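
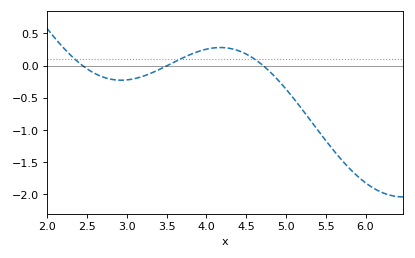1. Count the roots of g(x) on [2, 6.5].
3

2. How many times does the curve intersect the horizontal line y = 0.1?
3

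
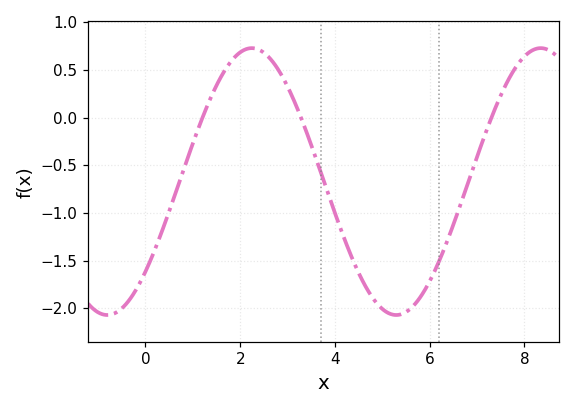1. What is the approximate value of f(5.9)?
-1.8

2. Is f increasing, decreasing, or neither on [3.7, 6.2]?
neither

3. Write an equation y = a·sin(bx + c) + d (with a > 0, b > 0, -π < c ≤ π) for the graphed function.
y = 1.4sin(1x - 0.74) - 0.67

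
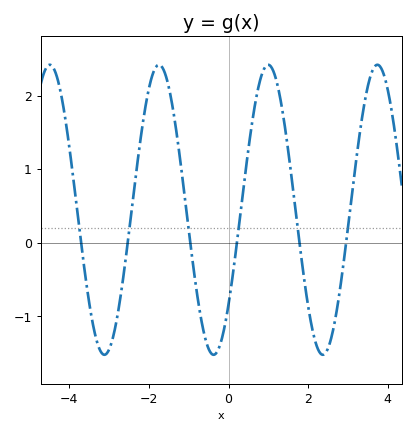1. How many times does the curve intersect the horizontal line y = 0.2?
6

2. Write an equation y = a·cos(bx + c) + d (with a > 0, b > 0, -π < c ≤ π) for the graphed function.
y = 1.97cos(2.29x - 2.28) + 0.45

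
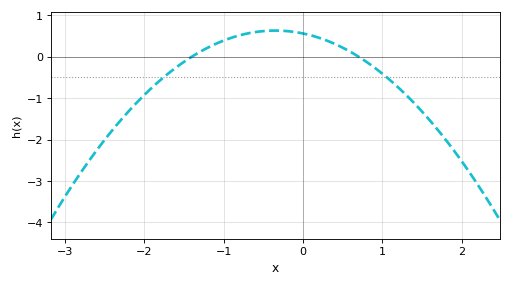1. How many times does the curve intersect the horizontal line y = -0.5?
2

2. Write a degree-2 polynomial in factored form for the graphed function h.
y = -0.57(x + 1.4)(x - 0.7)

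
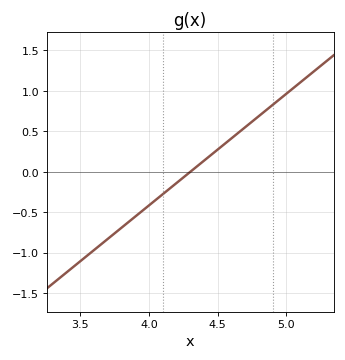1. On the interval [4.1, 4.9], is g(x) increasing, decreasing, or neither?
increasing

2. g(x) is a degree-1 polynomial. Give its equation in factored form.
y = 1.38(x - 4.3)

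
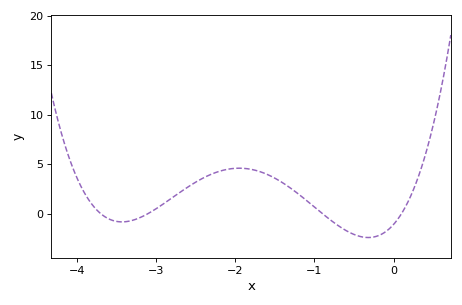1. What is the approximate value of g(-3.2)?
-0.402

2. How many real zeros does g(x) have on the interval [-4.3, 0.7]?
4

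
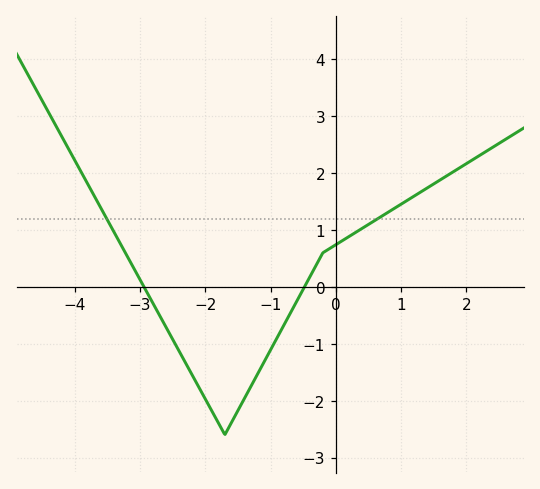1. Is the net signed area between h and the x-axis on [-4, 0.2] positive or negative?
negative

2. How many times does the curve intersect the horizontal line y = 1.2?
2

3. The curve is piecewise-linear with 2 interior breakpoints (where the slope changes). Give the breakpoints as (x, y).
(-1.7, -2.6); (-0.2, 0.6)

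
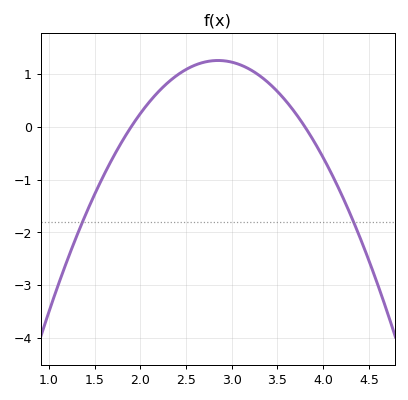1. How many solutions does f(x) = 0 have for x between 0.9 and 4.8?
2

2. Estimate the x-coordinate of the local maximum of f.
2.8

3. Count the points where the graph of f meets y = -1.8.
2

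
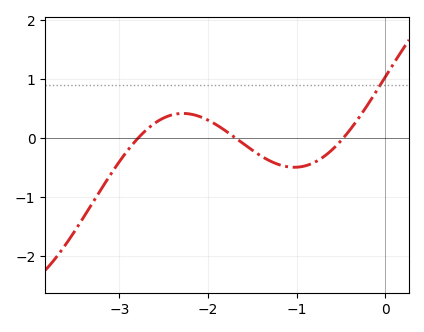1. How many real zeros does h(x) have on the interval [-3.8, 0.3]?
3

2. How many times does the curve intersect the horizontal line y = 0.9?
1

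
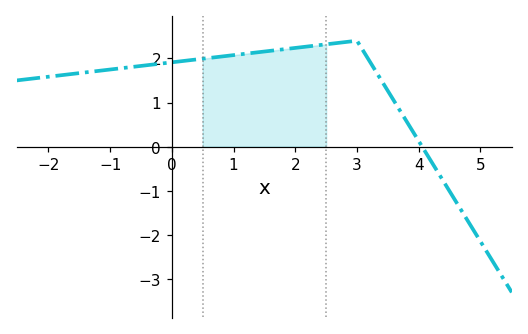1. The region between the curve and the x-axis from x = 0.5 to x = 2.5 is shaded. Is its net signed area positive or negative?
positive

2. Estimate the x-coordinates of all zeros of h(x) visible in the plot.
4.06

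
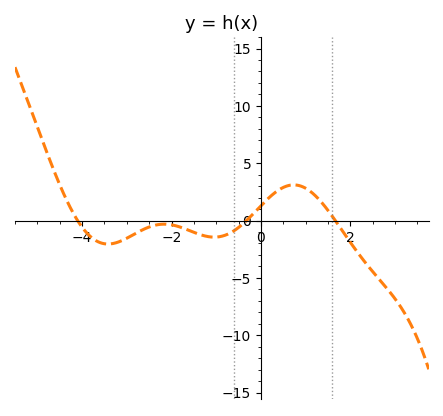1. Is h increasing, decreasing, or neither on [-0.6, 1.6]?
neither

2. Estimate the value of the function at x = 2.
-2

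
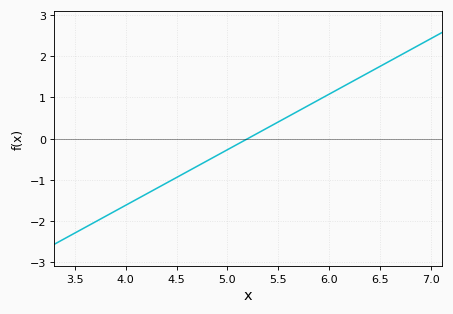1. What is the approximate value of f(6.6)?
1.89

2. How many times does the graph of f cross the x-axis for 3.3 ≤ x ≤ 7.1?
1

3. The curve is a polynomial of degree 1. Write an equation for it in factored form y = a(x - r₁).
y = 1.35(x - 5.2)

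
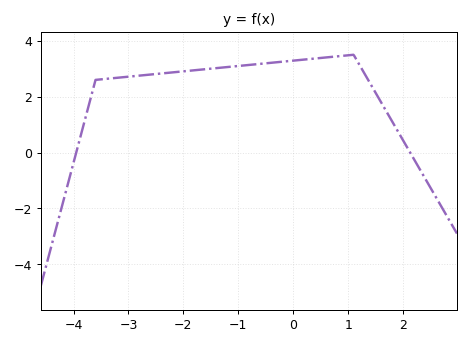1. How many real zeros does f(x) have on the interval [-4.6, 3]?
2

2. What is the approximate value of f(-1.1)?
3.08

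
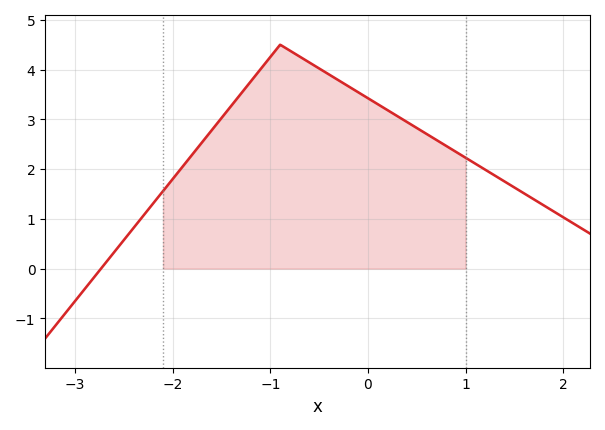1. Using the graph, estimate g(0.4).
2.95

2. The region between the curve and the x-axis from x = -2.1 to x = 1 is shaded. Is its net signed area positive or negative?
positive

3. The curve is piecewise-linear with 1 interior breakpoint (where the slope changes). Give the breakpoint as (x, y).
(-0.9, 4.5)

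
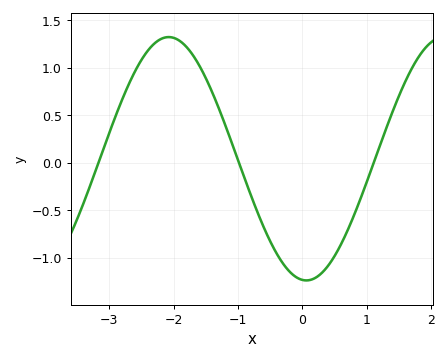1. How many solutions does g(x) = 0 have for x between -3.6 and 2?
3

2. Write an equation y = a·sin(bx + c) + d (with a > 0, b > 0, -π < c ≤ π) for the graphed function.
y = 1.28sin(1.47x - 1.66) + 0.04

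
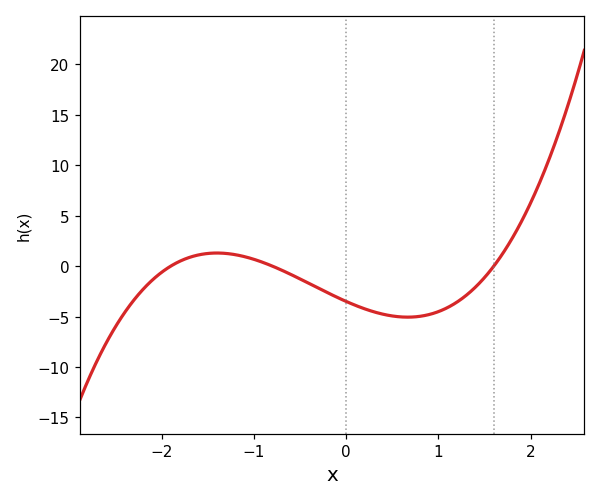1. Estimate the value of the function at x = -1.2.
1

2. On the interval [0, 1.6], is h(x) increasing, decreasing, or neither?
neither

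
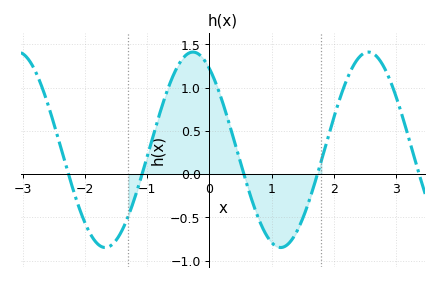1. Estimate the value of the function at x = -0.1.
1.35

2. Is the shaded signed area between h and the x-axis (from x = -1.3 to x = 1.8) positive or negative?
positive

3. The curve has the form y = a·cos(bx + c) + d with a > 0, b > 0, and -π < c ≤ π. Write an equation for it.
y = 1.13cos(2.2x + 0.59) + 0.28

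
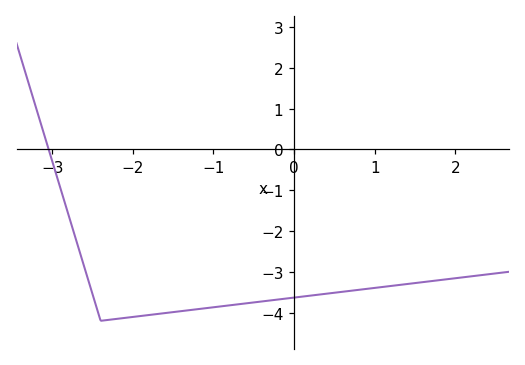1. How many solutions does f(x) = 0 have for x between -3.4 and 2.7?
1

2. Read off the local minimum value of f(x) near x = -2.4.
-4.2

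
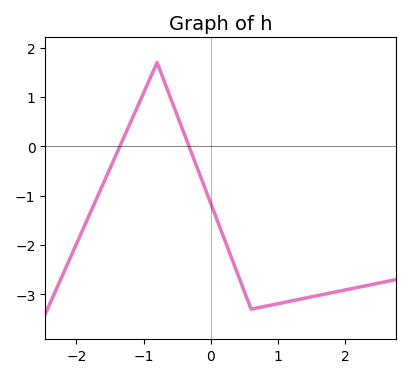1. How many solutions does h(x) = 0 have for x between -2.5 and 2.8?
2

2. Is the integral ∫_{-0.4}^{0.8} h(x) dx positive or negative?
negative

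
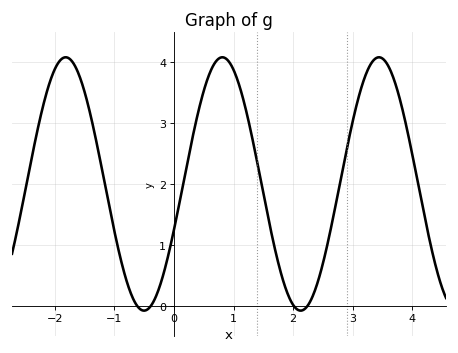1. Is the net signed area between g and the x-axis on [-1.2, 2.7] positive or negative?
positive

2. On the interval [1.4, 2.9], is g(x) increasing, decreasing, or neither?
neither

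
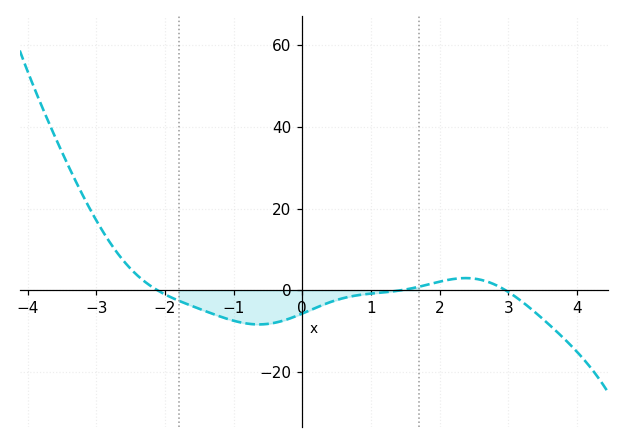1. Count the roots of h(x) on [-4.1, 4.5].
3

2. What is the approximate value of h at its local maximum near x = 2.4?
2.98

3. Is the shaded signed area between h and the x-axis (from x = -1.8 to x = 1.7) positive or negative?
negative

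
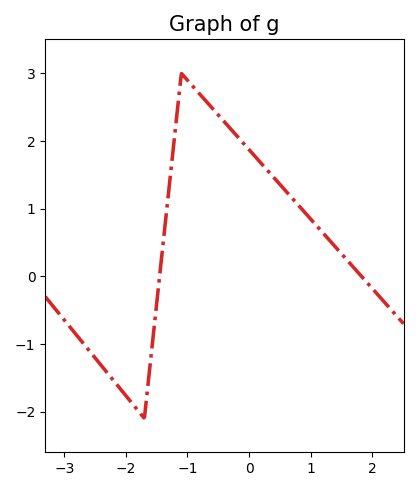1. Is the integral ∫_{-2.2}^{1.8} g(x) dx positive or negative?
positive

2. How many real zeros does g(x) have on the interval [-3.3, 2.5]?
2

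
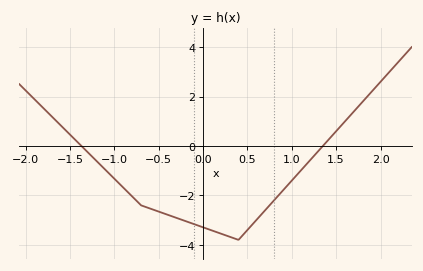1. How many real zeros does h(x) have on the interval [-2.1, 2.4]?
2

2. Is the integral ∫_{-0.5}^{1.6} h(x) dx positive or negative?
negative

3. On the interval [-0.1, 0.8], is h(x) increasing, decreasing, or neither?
neither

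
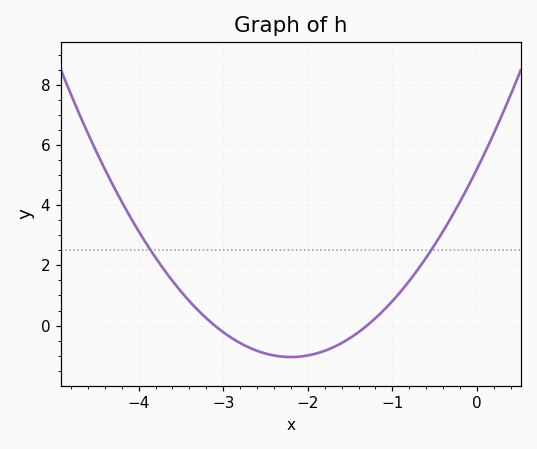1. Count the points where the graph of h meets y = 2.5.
2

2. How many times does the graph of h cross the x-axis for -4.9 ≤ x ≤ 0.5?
2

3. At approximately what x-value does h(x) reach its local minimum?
-2.2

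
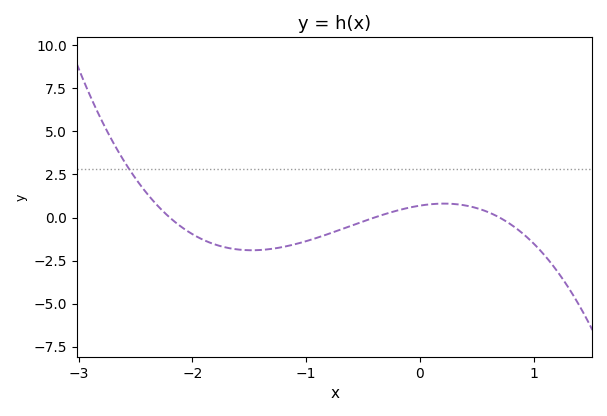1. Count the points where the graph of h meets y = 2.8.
1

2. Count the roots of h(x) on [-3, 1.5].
3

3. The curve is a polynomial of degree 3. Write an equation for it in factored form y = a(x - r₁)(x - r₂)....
y = -1.12(x + 2.2)(x + 0.4)(x - 0.7)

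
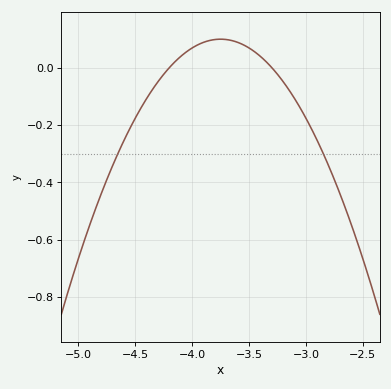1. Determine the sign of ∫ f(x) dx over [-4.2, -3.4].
positive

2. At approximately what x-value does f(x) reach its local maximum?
-3.75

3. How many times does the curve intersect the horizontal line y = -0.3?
2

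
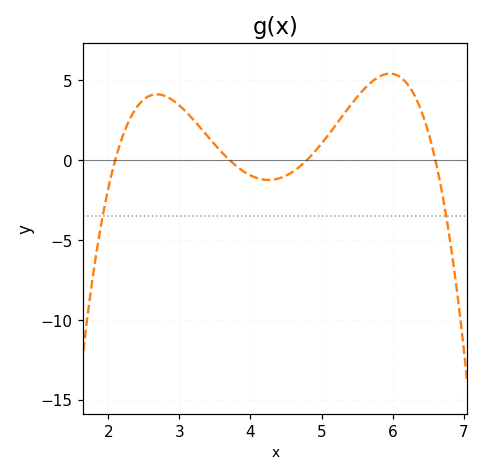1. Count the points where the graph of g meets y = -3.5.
2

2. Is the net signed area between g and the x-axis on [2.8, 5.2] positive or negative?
positive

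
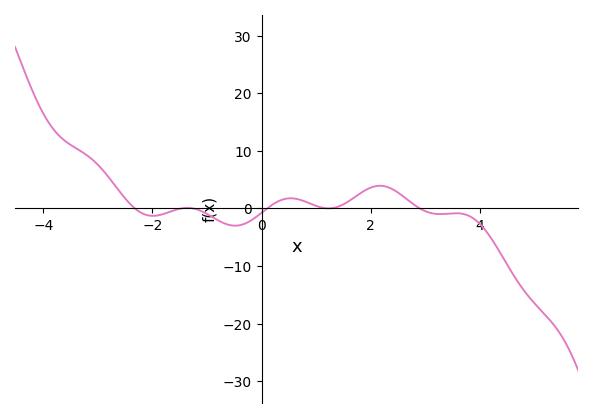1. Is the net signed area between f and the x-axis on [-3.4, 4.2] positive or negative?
positive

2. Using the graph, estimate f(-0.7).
-2.52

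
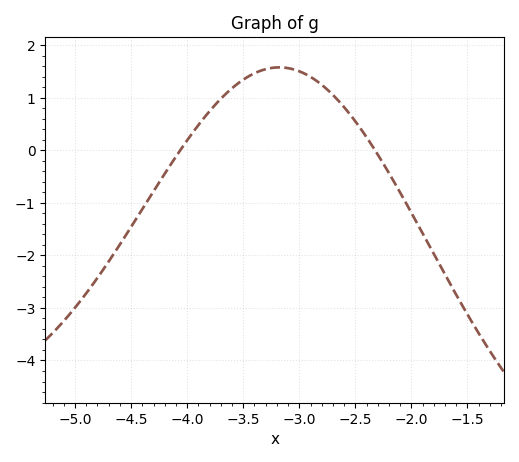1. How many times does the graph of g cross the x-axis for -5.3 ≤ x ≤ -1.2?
2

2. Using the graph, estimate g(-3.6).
1.18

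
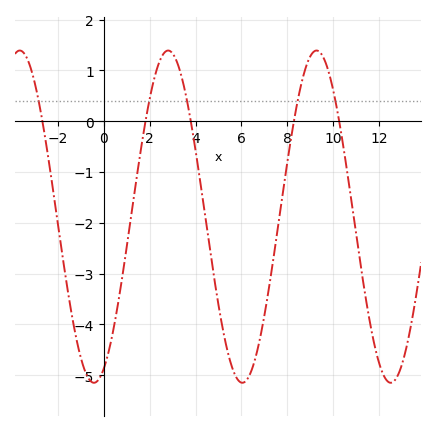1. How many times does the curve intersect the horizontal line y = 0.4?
5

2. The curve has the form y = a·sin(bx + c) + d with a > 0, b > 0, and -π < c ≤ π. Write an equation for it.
y = 3.27sin(0.97x - 1.1) - 1.88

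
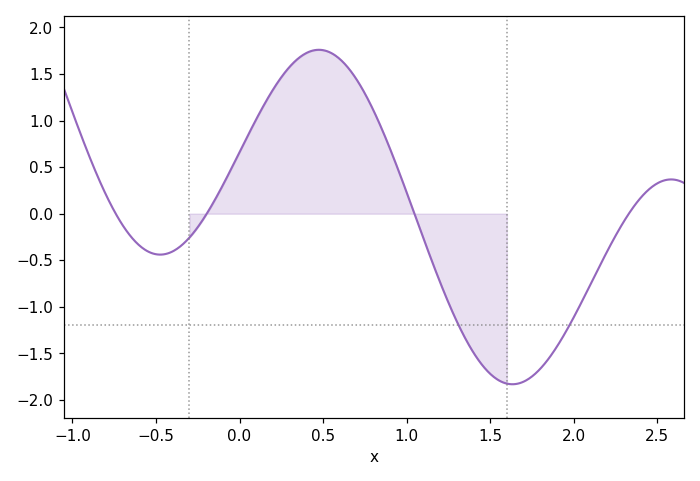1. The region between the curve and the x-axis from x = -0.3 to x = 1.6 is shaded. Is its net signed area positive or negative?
positive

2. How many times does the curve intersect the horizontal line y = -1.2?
2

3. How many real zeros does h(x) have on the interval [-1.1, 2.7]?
4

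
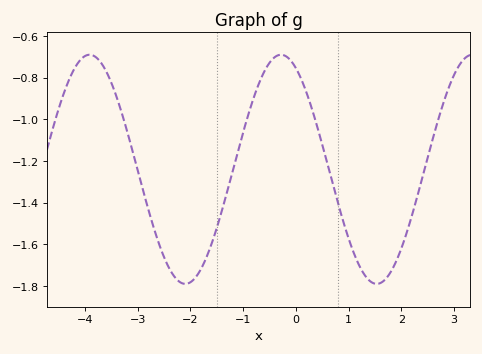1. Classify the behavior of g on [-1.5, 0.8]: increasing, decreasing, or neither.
neither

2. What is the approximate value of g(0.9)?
-1.49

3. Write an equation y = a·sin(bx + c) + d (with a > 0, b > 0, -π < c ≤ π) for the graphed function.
y = 0.55sin(1.73x + 2.06) - 1.24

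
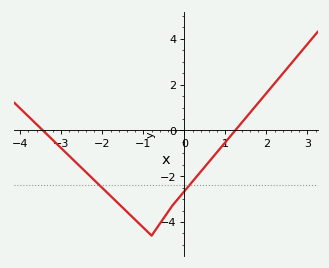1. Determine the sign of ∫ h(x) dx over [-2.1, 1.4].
negative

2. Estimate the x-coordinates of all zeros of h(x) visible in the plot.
-3.45, 1.24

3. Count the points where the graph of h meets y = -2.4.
2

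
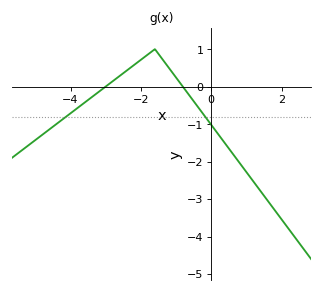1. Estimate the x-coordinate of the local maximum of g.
-1.6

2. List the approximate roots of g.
-3, -0.8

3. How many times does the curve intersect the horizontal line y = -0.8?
2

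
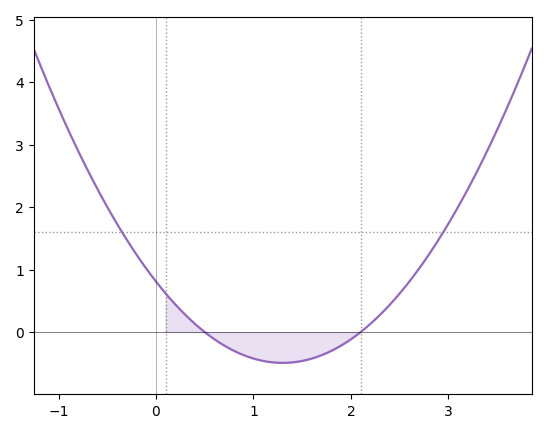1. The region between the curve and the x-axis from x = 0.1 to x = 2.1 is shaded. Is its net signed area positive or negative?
negative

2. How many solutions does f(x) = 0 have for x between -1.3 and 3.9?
2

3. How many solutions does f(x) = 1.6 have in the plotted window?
2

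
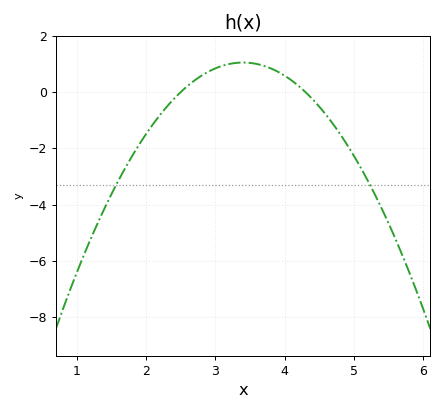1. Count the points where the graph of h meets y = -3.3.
2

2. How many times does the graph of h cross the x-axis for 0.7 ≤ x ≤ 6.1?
2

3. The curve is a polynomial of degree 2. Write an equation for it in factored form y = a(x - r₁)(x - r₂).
y = -1.3(x - 2.5)(x - 4.3)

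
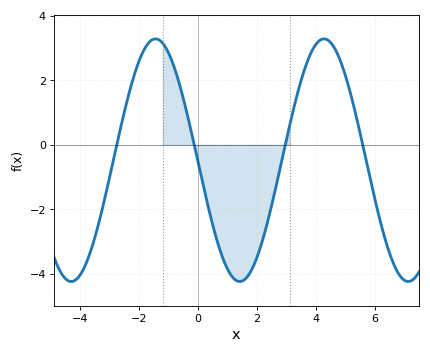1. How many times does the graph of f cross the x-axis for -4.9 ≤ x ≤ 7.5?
4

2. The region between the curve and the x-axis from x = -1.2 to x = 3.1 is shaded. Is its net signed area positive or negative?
negative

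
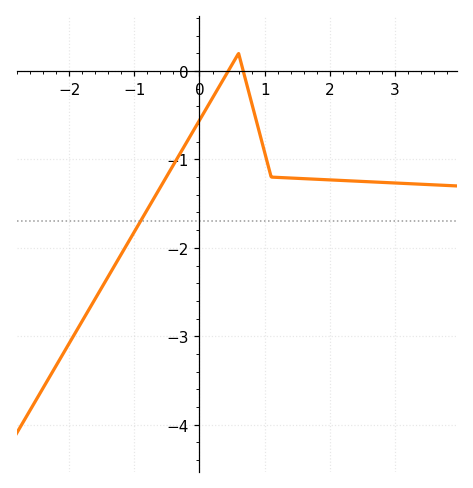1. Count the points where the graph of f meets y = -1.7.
1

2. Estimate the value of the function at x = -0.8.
-1.57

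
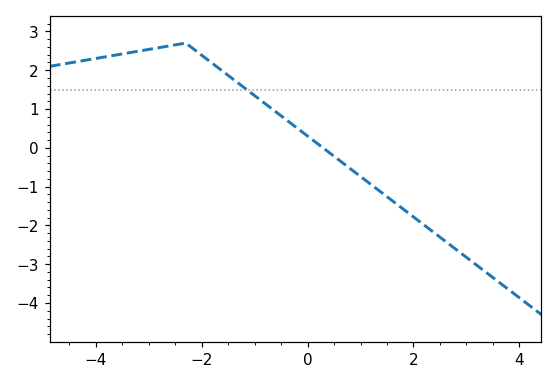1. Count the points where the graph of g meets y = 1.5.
1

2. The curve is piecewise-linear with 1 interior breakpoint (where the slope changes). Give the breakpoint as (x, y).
(-2.3, 2.7)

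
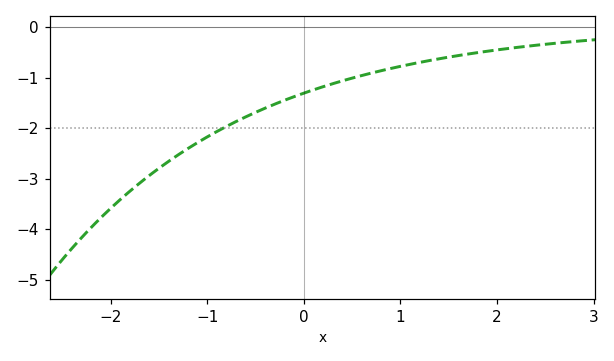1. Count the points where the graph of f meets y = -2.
1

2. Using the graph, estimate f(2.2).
-0.406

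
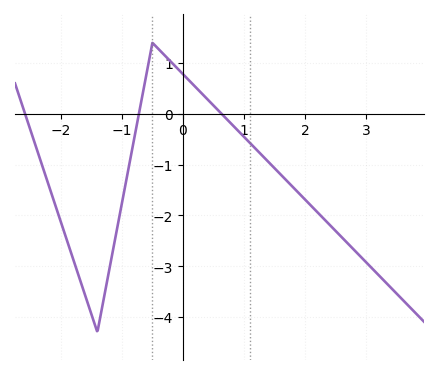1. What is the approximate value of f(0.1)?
0.7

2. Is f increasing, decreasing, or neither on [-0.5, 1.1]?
decreasing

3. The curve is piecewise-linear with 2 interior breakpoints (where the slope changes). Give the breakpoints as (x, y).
(-1.4, -4.3); (-0.5, 1.4)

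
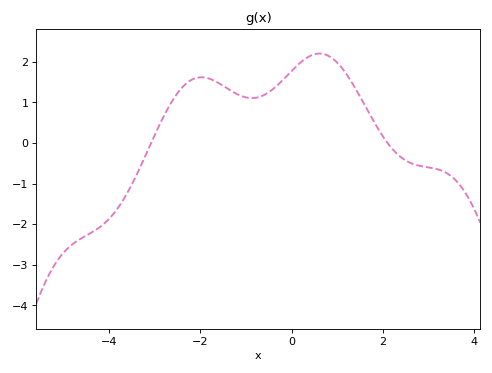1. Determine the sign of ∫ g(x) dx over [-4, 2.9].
positive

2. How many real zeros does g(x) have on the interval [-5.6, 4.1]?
2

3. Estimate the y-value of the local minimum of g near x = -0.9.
1.11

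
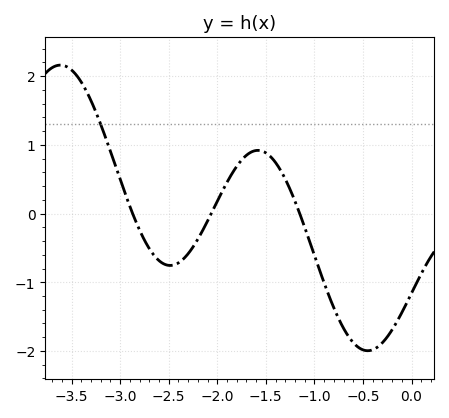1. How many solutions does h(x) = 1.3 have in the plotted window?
1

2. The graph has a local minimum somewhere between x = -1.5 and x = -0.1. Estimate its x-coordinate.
-0.451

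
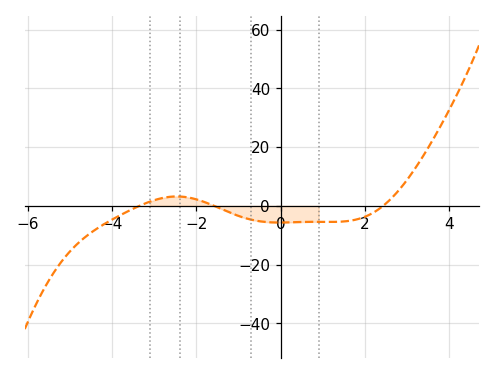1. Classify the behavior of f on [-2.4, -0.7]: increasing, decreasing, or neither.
decreasing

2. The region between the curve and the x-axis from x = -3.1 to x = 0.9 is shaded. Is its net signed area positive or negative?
negative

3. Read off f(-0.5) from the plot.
-5.23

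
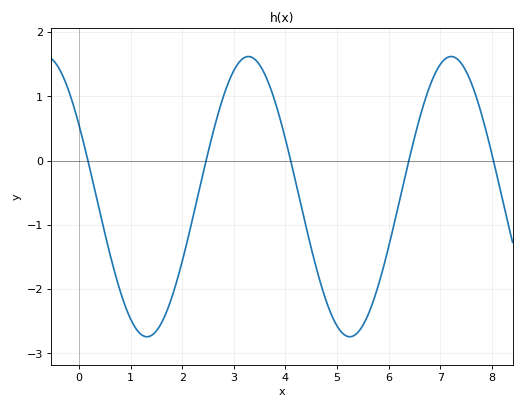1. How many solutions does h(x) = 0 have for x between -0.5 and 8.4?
5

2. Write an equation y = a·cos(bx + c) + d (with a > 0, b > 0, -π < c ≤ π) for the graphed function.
y = 2.18cos(1.6x + 1.03) - 0.56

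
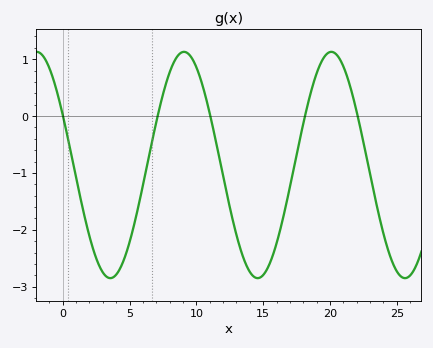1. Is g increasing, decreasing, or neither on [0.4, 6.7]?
neither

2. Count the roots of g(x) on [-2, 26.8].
5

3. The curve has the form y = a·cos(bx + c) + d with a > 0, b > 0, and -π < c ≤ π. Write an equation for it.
y = 1.99cos(0.57x + 1.1) - 0.86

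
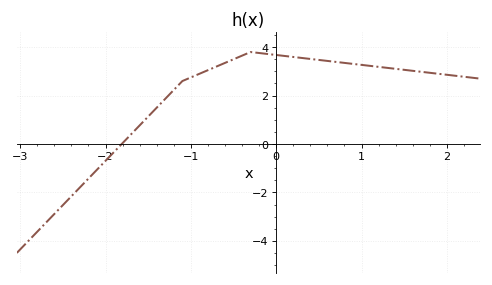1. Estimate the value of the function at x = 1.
3.27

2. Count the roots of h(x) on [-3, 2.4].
1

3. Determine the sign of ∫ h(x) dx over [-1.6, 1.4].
positive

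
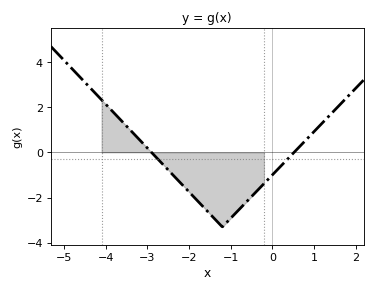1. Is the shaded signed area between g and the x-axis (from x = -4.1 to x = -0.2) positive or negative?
negative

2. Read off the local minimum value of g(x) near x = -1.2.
-3.2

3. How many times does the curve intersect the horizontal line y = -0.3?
2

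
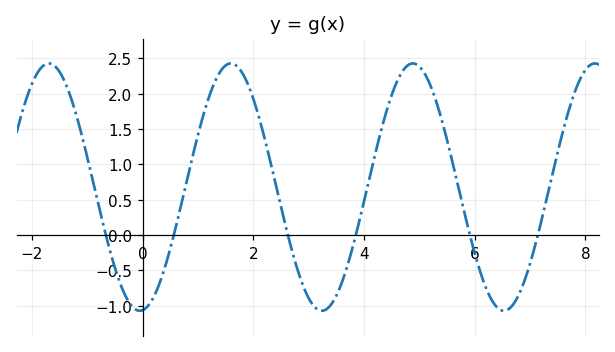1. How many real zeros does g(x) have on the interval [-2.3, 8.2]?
6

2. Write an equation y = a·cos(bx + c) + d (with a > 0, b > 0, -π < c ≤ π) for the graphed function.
y = 1.75cos(1.91x - 3.04) + 0.68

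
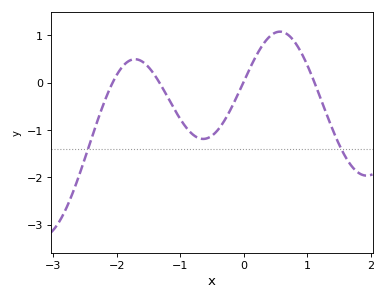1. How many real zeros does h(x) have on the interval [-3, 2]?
4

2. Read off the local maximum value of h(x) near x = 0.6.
1.08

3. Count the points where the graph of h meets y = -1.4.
2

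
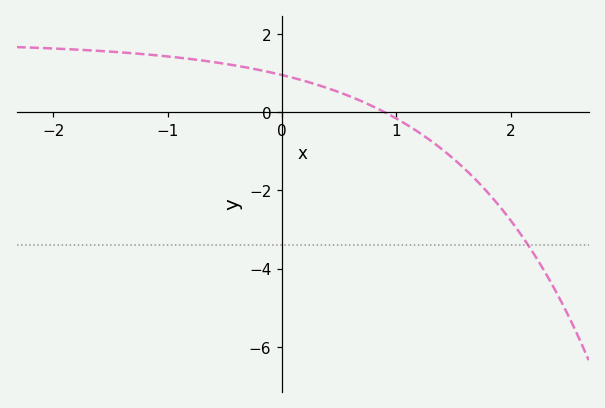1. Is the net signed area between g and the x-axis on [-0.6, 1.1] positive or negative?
positive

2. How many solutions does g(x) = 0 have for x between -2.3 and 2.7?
1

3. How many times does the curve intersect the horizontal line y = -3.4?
1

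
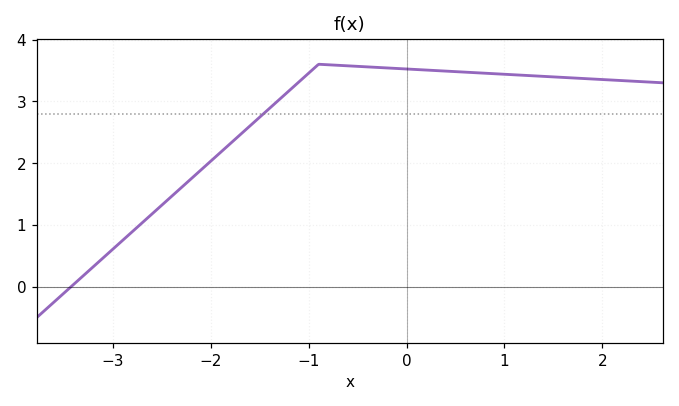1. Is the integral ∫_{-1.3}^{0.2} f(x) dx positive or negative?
positive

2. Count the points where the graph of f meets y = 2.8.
1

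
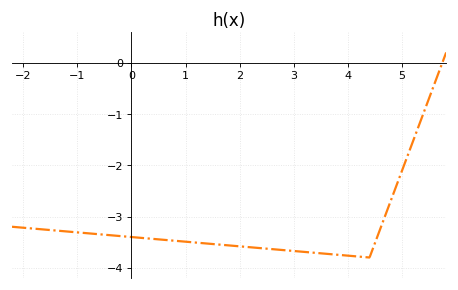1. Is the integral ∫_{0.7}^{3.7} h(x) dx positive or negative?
negative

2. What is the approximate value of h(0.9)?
-3.5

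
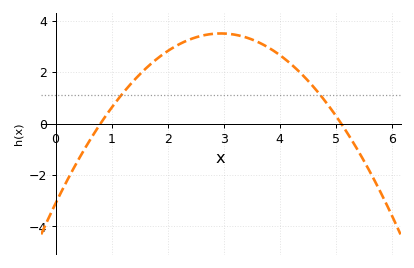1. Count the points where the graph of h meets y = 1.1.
2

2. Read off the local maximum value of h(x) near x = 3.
3.51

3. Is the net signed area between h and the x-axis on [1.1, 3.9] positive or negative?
positive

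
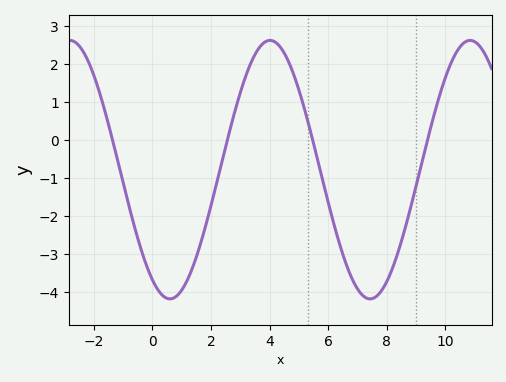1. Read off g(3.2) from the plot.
1.7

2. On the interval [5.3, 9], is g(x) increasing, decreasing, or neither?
neither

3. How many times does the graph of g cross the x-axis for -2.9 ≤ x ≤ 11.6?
4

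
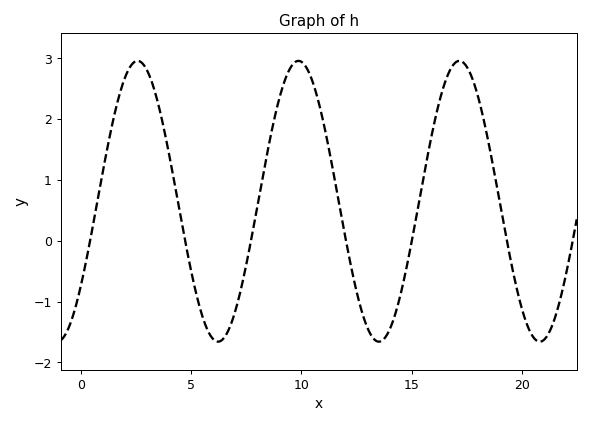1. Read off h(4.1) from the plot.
1.2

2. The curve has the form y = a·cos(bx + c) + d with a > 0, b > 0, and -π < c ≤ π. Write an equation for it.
y = 2.31cos(0.86x - 2.2) + 0.65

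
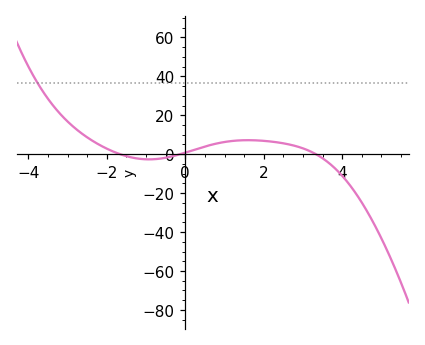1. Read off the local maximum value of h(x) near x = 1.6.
8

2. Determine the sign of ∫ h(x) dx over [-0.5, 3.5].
positive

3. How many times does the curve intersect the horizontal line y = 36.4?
1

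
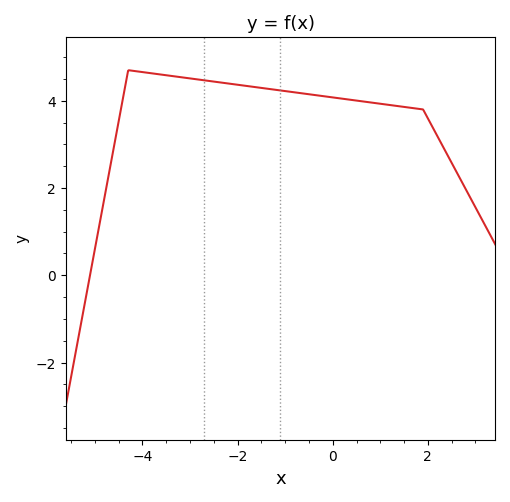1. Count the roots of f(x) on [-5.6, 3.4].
1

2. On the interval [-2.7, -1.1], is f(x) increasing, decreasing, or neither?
decreasing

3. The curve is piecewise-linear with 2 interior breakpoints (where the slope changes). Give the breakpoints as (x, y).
(-4.3, 4.7); (1.9, 3.8)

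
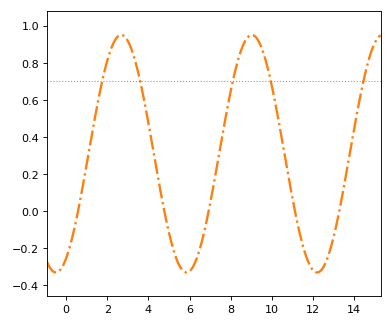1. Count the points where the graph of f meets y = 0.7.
5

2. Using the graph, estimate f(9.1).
0.948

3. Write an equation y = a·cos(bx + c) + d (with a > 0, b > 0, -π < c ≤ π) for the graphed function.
y = 0.64cos(0.99x - 2.65) + 0.31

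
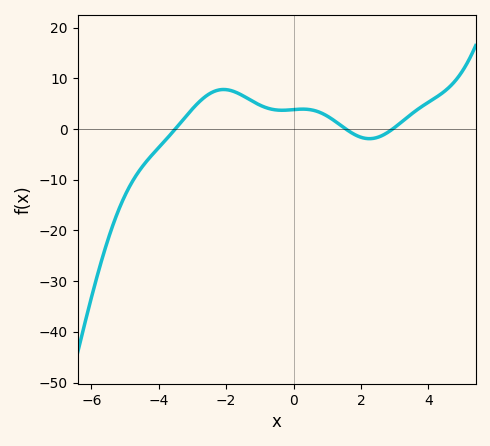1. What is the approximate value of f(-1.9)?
8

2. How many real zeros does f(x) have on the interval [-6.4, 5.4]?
3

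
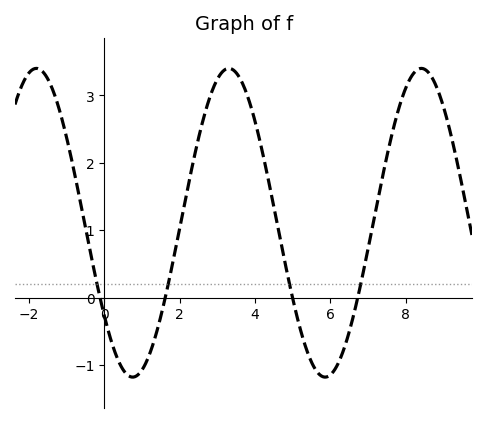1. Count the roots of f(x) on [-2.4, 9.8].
4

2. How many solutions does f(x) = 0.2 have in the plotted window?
4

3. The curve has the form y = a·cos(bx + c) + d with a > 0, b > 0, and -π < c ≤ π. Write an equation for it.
y = 2.29cos(1.23x + 2.22) + 1.11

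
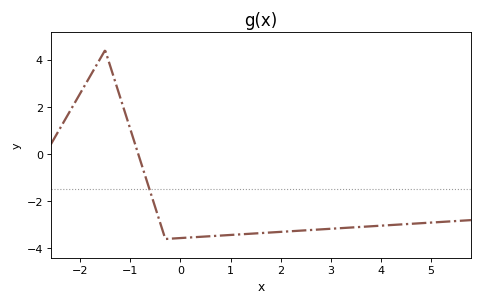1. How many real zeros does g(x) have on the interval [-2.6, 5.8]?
1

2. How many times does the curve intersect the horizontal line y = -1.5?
1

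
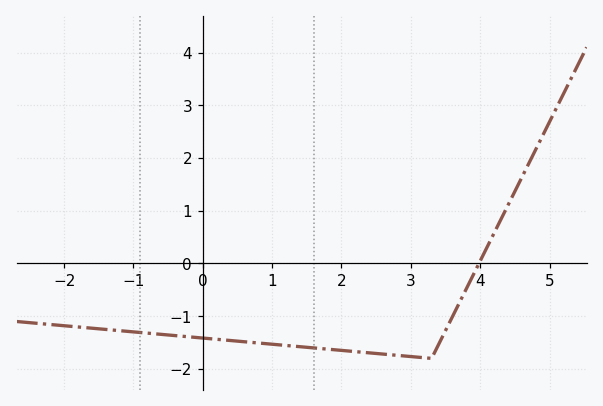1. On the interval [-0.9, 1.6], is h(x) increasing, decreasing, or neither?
decreasing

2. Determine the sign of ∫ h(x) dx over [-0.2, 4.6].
negative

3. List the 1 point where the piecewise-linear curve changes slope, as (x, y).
(3.3, -1.8)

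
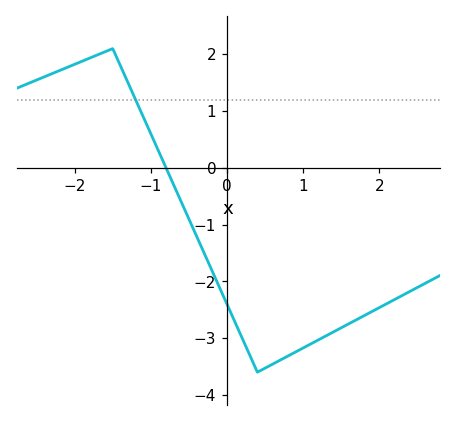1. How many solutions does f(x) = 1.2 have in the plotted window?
1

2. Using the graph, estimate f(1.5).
-2.82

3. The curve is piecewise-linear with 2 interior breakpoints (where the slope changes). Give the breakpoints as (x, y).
(-1.5, 2.1); (0.4, -3.6)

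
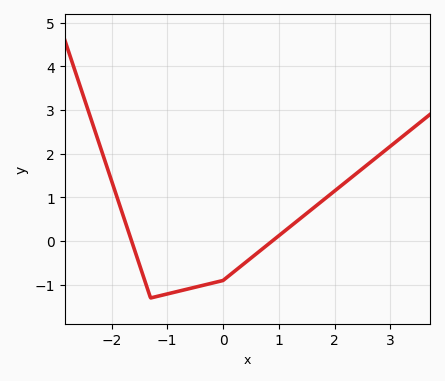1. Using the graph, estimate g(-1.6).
-0.15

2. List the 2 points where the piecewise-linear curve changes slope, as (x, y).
(-1.3, -1.3); (0, -0.9)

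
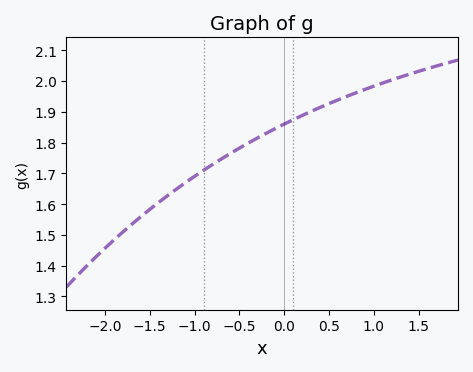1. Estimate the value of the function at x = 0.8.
1.96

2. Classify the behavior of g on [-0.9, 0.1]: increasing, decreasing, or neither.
increasing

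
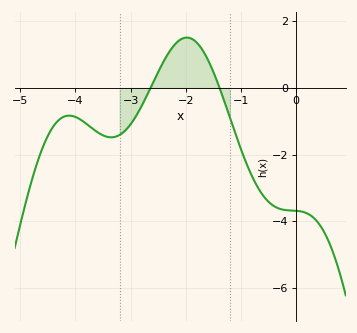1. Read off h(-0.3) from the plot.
-3.6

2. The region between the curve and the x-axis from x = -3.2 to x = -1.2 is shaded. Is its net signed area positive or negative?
positive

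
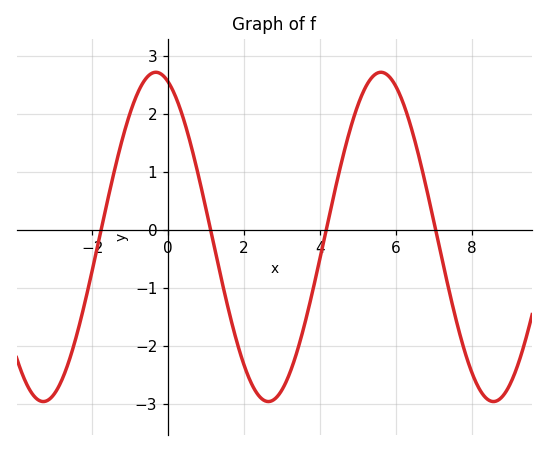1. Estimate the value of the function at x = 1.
0.4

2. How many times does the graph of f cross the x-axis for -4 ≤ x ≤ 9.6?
4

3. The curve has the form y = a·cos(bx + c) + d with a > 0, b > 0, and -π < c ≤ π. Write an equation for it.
y = 2.84cos(1.1x + 0.34) - 0.12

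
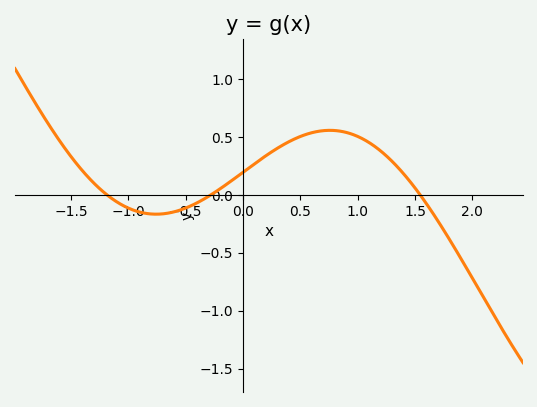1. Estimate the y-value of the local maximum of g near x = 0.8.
0.558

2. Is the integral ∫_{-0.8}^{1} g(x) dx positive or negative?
positive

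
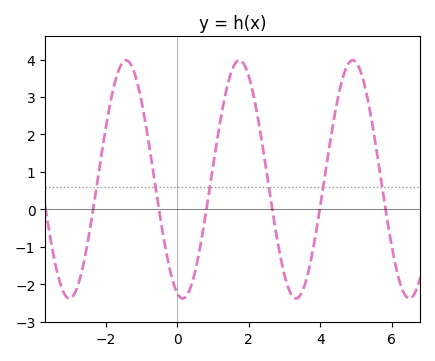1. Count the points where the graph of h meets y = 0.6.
6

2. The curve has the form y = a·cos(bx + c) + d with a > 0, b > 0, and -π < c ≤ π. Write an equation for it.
y = 3.18cos(1.98x + 2.85) + 0.8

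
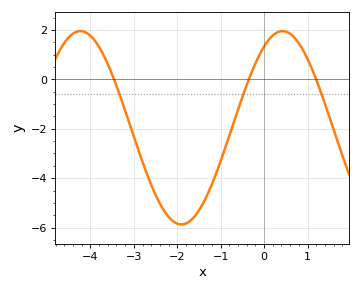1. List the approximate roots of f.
-3.5, -0.4, 1.2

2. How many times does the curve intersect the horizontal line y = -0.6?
3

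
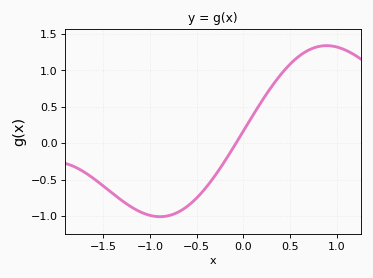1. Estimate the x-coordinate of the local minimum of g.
-0.893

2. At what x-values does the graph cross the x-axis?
-0.078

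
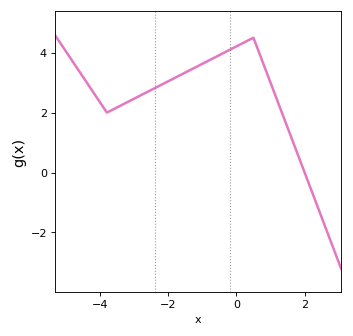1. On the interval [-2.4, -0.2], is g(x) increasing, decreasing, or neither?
increasing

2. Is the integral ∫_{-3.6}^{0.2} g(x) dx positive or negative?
positive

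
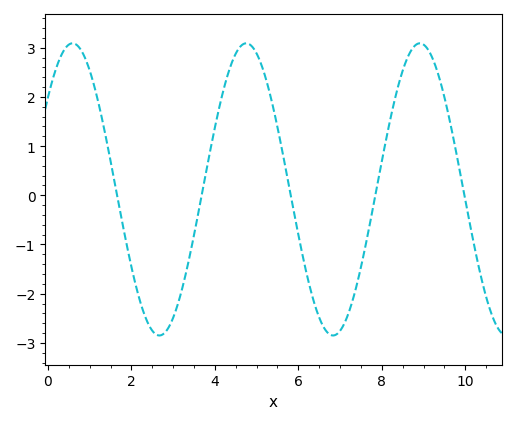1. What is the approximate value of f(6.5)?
-2.48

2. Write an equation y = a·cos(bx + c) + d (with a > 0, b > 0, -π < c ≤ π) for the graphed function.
y = 2.97cos(1.51x - 0.892) + 0.12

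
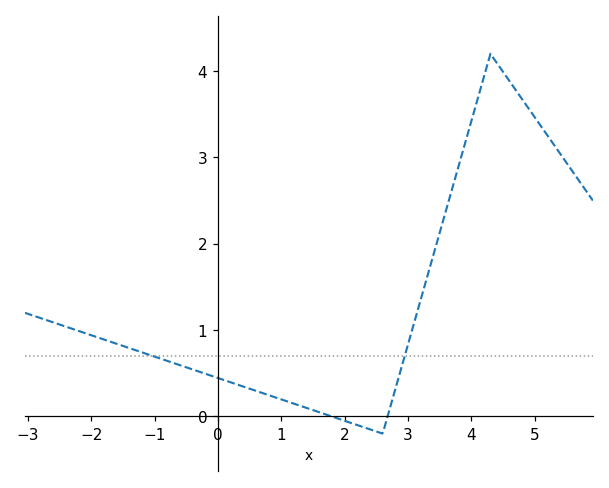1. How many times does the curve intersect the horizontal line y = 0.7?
2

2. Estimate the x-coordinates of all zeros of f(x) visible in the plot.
1.8, 2.6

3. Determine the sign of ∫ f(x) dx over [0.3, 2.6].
positive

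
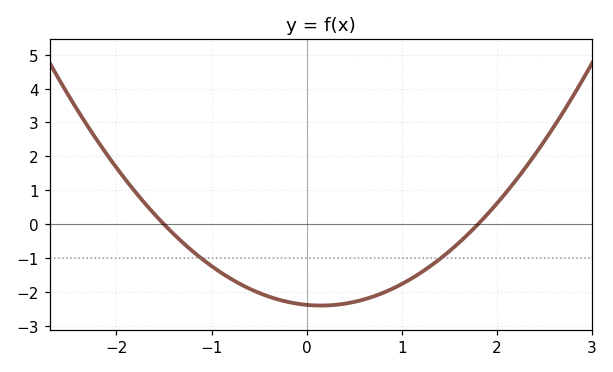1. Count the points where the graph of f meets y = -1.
2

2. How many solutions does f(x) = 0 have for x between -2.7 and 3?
2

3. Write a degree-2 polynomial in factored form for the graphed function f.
y = 0.88(x + 1.5)(x - 1.8)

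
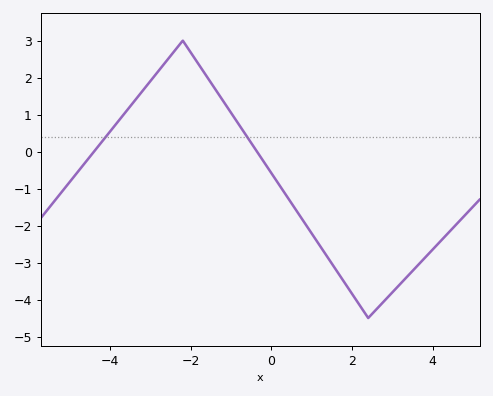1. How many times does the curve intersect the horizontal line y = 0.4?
2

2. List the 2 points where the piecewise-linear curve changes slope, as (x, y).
(-2.2, 3); (2.4, -4.5)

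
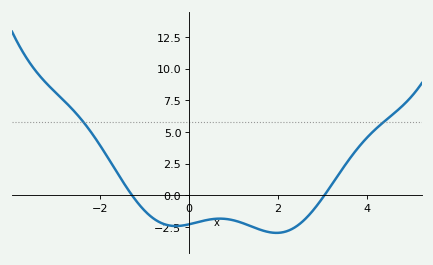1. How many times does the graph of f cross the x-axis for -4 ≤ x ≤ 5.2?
2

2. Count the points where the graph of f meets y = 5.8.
2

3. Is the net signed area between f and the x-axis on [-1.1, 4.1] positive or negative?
negative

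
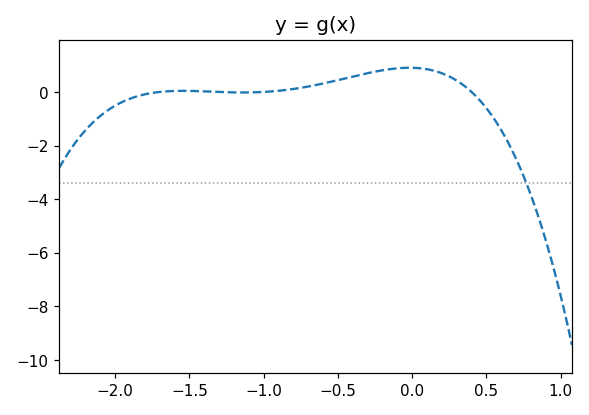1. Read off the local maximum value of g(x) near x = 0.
1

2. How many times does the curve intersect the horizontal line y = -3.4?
1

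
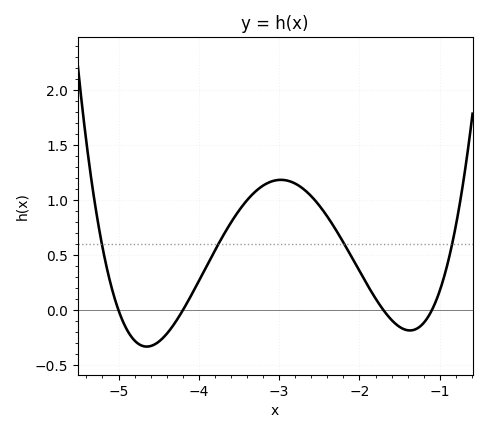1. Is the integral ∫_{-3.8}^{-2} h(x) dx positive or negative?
positive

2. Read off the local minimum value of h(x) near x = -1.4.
-0.183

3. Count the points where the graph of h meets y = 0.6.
4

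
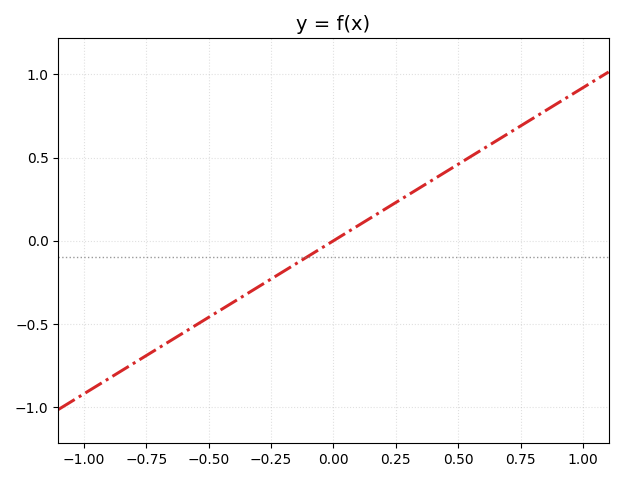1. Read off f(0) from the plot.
0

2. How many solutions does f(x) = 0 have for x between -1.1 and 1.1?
1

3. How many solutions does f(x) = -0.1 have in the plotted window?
1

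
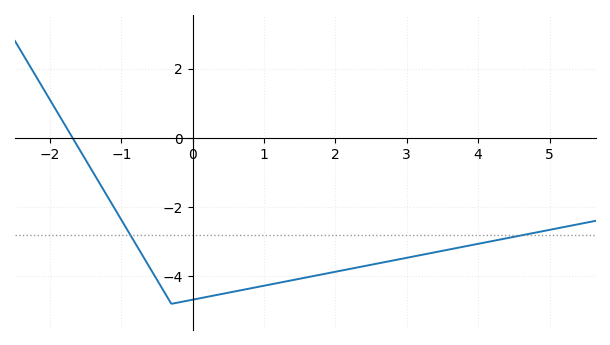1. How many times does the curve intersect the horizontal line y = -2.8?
2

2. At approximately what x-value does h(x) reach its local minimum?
-0.298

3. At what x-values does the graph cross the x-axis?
-1.68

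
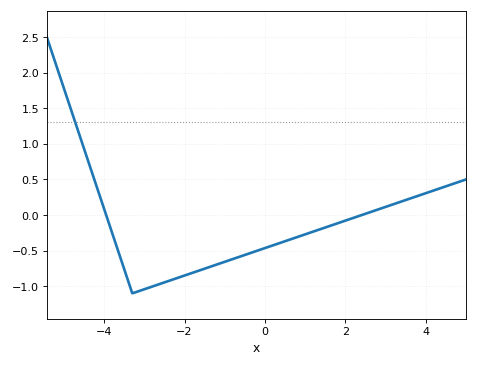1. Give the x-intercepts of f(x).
-4, 2.4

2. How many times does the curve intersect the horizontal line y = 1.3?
1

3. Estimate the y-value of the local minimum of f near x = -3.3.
-1.1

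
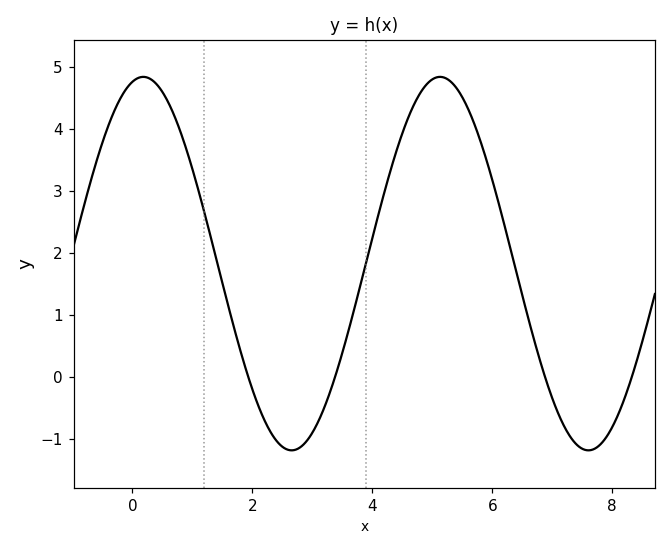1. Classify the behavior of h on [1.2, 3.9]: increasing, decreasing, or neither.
neither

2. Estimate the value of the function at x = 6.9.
-0.1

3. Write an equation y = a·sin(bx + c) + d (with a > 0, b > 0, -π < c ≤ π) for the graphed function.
y = 3.01sin(1.3x + 1.3) + 1.83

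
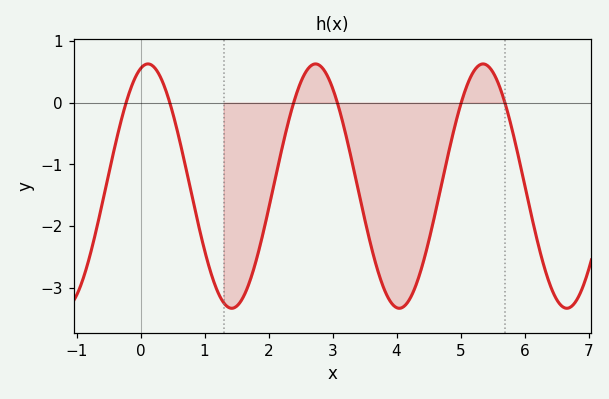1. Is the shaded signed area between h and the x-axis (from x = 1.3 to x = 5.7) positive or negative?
negative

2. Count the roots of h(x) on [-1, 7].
6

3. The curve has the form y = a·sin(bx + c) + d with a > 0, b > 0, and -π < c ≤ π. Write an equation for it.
y = 1.98sin(2.4x + 1.29) - 1.35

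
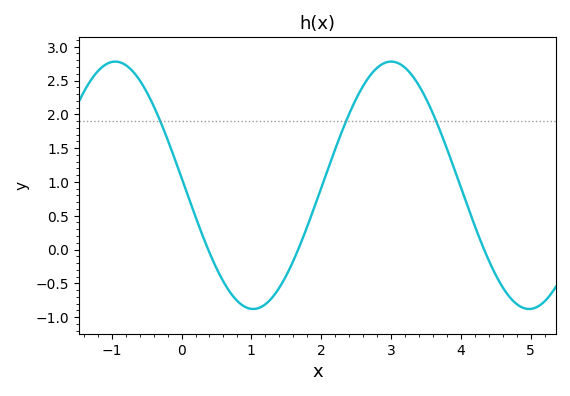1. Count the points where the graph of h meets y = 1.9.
3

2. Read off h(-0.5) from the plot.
2.33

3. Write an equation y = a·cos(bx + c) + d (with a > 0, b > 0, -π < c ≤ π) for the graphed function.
y = 1.83cos(1.59x + 1.51) + 0.95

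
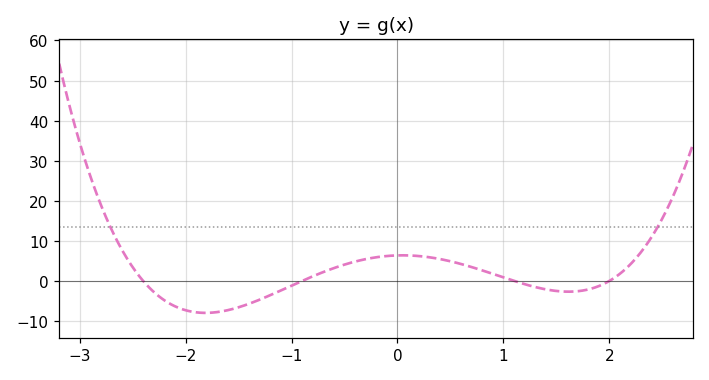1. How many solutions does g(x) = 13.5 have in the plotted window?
2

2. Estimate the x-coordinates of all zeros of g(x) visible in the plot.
-2.4, -0.9, 1.1, 2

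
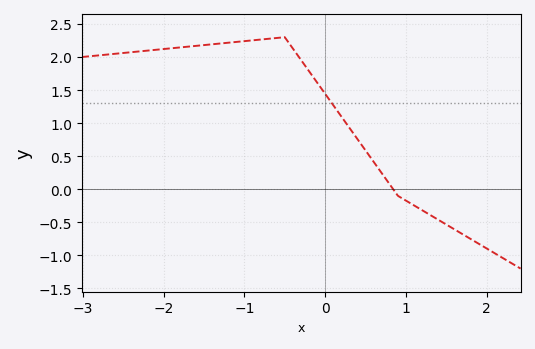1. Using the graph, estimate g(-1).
2.25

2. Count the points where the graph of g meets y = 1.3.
1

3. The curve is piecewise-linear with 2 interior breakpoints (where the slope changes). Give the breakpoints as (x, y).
(-0.5, 2.3); (0.9, -0.1)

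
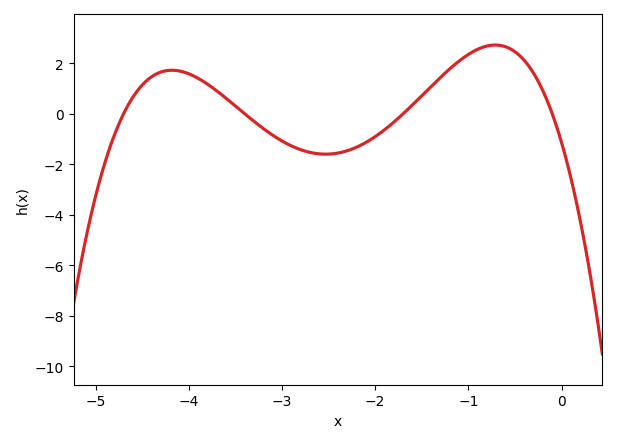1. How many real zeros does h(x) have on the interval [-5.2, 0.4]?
4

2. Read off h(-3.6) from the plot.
0.6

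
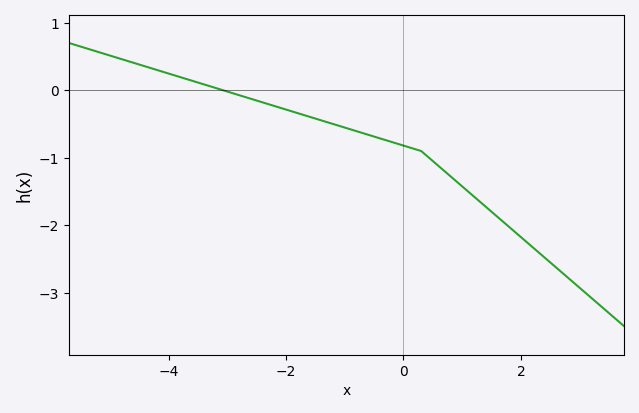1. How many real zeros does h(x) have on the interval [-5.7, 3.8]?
1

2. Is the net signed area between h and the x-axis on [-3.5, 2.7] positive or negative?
negative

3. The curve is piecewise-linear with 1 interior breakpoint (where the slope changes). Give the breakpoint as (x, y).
(0.3, -0.9)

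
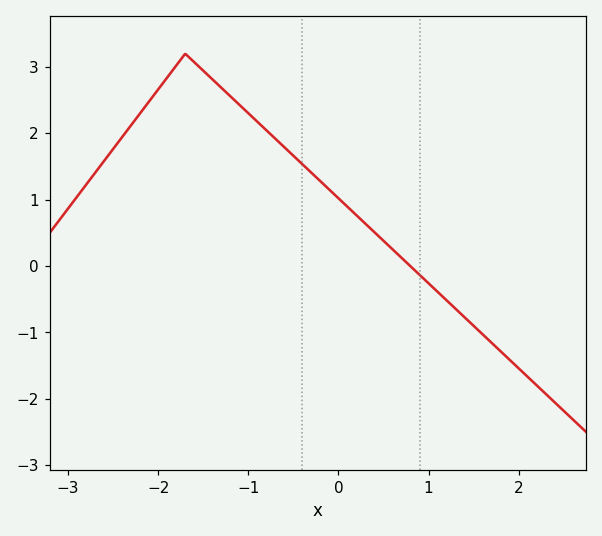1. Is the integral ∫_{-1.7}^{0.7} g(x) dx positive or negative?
positive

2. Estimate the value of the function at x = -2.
2.7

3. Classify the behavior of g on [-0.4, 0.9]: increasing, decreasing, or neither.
decreasing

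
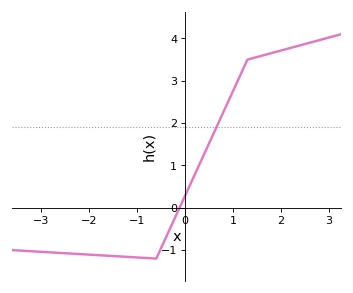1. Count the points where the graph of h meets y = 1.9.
1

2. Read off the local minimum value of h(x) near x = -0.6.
-1.2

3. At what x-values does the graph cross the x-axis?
-0.115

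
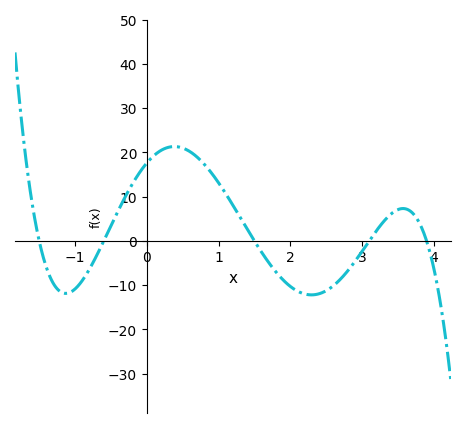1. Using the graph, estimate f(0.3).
21.2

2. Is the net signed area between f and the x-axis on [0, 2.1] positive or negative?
positive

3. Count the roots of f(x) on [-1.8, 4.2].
5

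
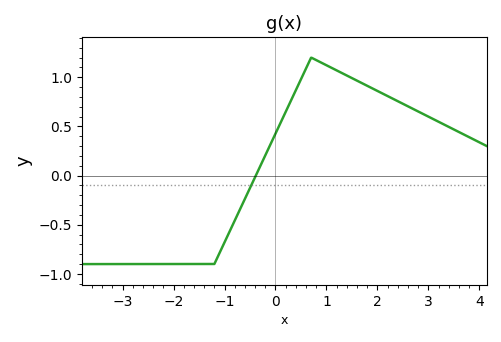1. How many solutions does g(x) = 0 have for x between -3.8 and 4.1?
1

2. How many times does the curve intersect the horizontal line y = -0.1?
1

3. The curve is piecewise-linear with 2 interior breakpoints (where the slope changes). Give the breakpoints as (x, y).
(-1.2, -0.9); (0.7, 1.2)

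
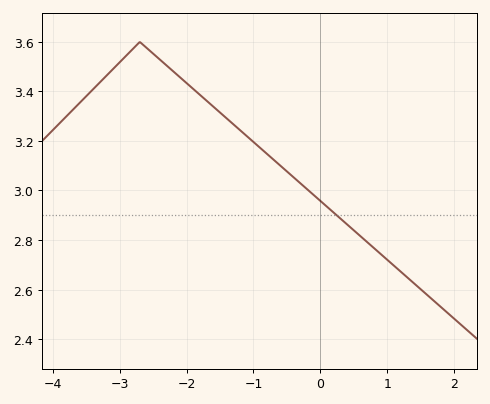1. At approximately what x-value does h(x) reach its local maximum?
-2.7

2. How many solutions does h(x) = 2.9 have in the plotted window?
1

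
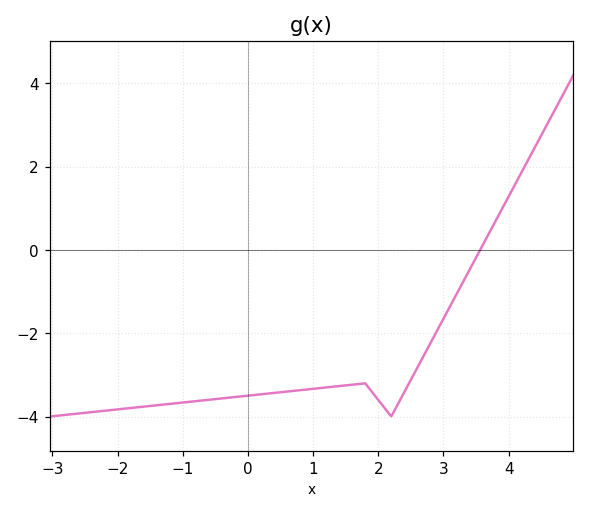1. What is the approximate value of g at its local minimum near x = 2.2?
-4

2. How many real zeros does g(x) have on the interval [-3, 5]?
1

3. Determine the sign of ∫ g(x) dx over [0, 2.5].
negative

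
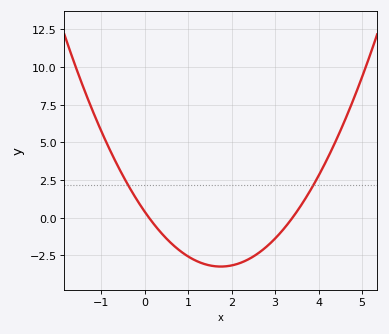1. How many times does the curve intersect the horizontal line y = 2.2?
2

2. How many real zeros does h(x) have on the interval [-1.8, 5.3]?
2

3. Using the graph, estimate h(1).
-2.57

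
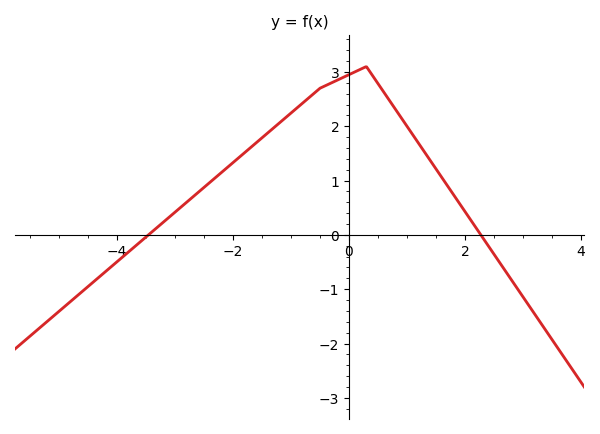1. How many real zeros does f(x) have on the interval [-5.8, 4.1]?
2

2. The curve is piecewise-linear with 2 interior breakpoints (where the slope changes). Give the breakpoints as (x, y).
(-0.5, 2.7); (0.3, 3.1)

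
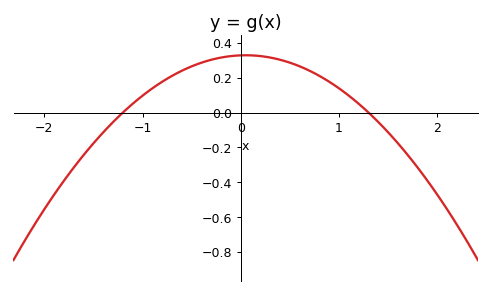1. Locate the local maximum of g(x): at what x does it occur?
0.05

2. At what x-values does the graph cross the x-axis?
-1.2, 1.3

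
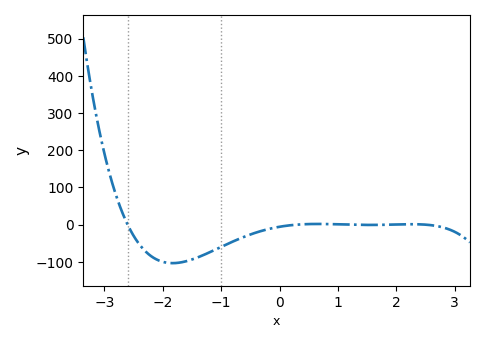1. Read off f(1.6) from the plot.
0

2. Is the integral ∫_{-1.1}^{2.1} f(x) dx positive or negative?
negative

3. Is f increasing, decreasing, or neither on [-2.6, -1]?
neither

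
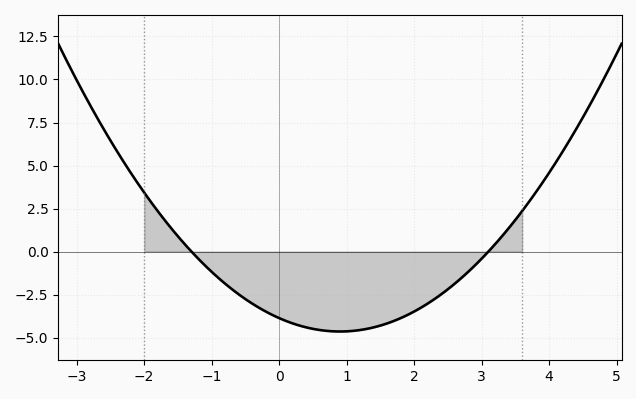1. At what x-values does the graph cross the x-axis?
-1.2, 3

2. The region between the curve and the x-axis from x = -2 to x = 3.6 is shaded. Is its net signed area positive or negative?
negative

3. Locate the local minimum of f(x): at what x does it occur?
1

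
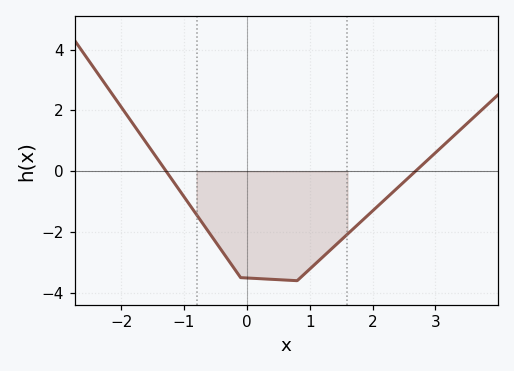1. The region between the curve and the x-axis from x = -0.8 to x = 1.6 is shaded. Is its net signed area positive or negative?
negative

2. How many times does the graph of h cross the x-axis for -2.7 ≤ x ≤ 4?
2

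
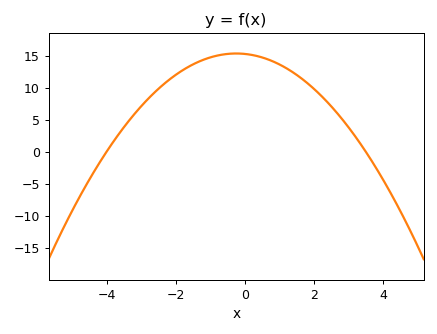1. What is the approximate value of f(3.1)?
3.1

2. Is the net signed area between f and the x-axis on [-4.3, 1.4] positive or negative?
positive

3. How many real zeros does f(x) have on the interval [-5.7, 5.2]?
2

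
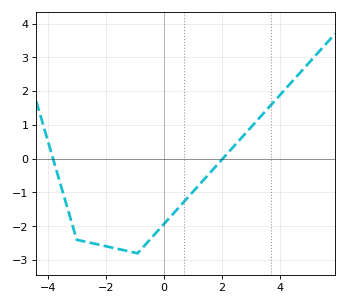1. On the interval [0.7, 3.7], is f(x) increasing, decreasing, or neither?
increasing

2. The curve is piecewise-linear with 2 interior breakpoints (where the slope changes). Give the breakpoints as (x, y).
(-3, -2.4); (-0.9, -2.8)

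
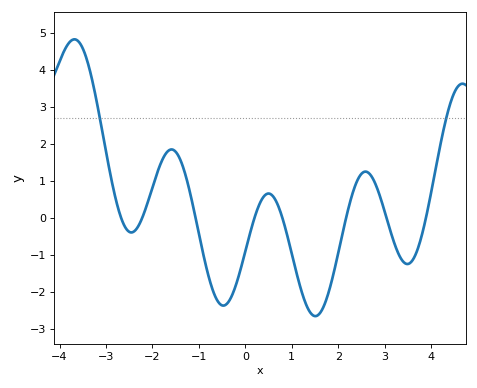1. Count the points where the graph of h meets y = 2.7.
2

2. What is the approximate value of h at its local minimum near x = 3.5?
-1.25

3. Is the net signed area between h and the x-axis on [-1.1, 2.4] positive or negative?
negative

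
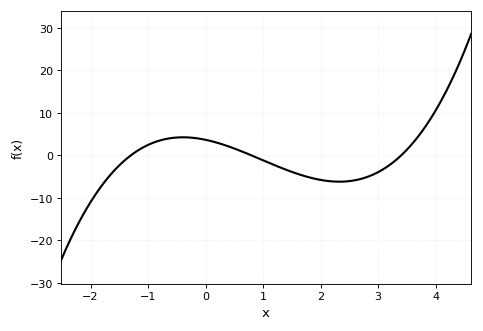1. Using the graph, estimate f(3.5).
1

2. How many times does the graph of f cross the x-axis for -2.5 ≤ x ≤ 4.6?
3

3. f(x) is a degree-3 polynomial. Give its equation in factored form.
y = 1.04(x + 1.3)(x - 0.8)(x - 3.4)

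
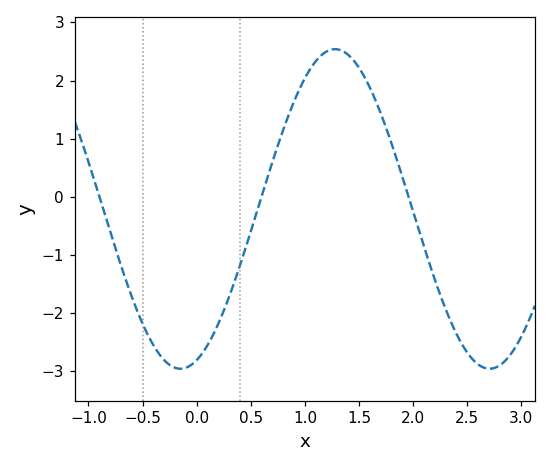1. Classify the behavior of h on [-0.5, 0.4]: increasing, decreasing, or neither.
neither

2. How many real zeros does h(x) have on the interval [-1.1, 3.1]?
3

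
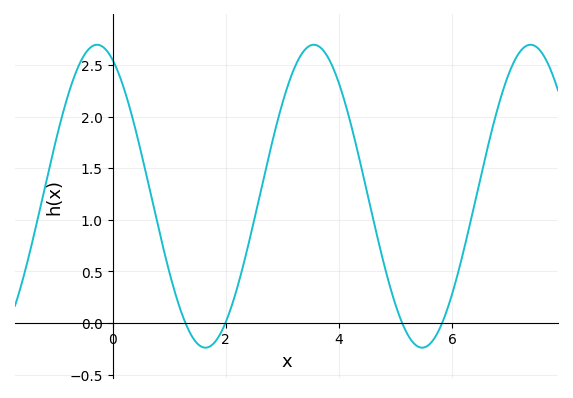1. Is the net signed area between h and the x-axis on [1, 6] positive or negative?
positive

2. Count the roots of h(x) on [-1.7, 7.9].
4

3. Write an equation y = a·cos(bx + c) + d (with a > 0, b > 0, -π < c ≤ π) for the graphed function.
y = 1.47cos(1.6x + 0.45) + 1.23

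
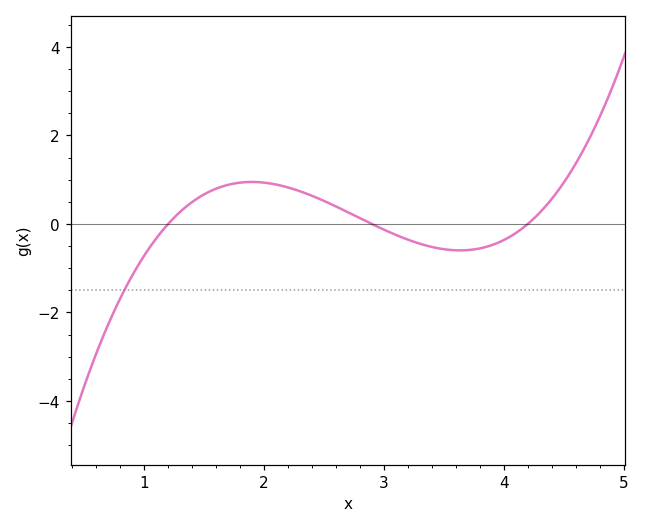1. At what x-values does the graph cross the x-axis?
1.2, 2.9, 4.2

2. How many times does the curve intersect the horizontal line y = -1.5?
1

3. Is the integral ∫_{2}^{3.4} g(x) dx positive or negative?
positive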